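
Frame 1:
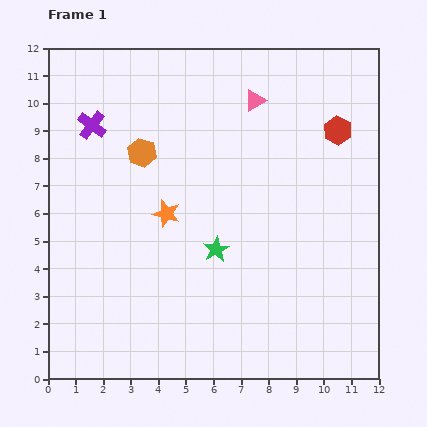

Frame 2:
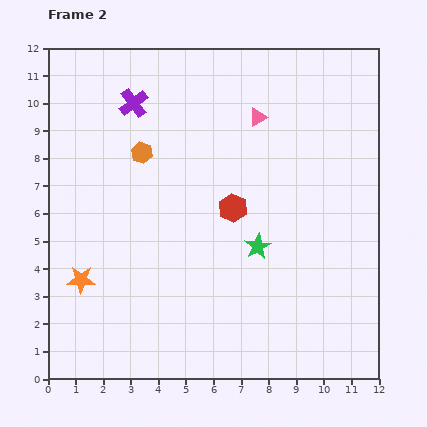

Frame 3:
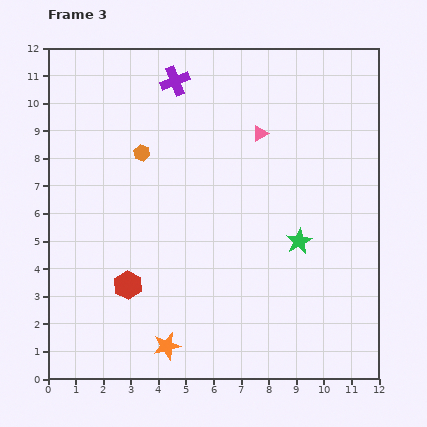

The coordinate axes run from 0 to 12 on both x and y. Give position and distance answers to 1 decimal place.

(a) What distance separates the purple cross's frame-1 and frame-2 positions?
1.7

The purple cross moved from (1.6, 9.2) to (3.1, 10.0), a distance of √(1.5² + 0.8²) ≈ 1.7.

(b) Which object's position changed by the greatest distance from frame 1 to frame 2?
the red hexagon

(moved 4.7; next 3.9)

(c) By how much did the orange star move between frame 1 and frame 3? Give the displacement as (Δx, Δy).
(0.0, -4.8)

The orange star was at (4.3, 6.0) in frame 1 and (4.3, 1.2) in frame 3.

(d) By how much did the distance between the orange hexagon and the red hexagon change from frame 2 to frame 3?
+0.9

Distance in frame 2: 3.9. Distance in frame 3: 4.8.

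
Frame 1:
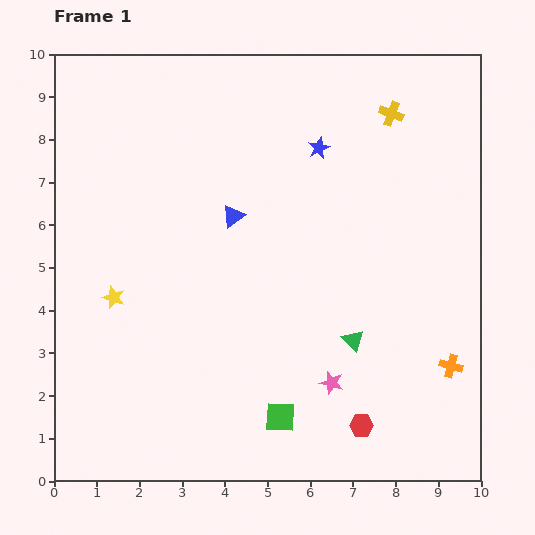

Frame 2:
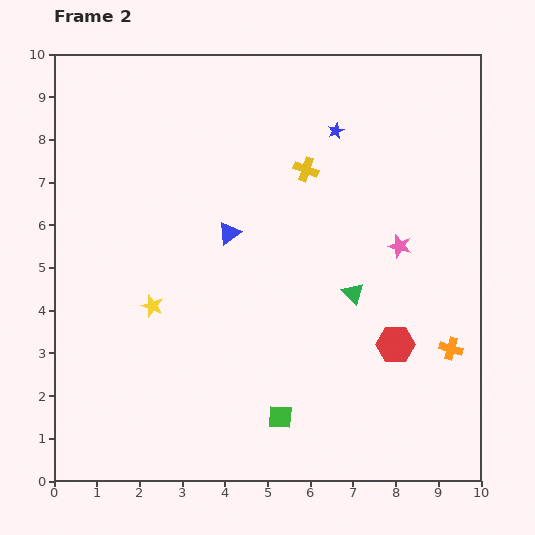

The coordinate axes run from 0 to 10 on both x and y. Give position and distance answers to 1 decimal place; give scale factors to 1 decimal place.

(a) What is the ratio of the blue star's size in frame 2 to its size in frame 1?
0.7×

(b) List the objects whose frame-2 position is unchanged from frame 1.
the green square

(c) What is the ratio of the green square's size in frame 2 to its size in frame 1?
0.8×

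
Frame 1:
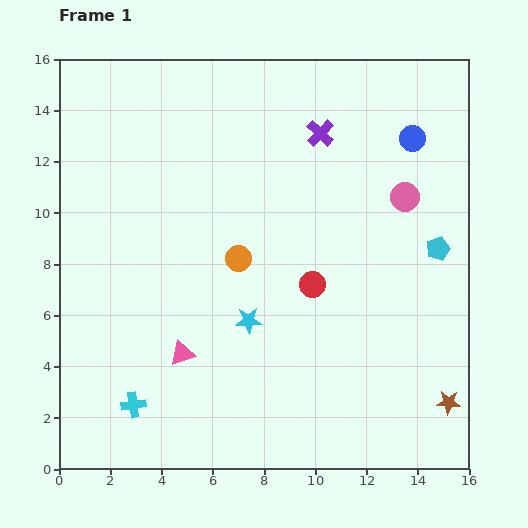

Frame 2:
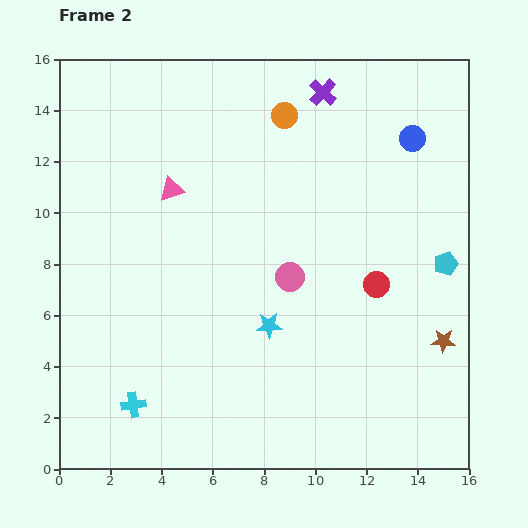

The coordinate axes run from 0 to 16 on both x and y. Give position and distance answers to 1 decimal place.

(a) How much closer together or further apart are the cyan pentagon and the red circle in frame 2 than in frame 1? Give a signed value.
-2.3

Distance in frame 1: 5.1. Distance in frame 2: 2.8.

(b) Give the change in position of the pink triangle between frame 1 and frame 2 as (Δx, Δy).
(-0.4, 6.4)

The pink triangle was at (4.8, 4.5) in frame 1 and (4.4, 10.9) in frame 2.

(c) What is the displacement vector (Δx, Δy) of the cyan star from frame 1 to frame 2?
(0.8, -0.2)

The cyan star was at (7.4, 5.8) in frame 1 and (8.2, 5.6) in frame 2.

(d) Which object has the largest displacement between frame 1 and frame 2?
the pink triangle

(moved 6.4; next 5.9)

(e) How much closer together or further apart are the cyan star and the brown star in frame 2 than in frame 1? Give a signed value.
-1.6

Distance in frame 1: 8.4. Distance in frame 2: 6.8.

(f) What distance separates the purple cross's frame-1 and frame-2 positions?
1.6

The purple cross moved from (10.2, 13.1) to (10.3, 14.7), a distance of √(0.1² + 1.6²) ≈ 1.6.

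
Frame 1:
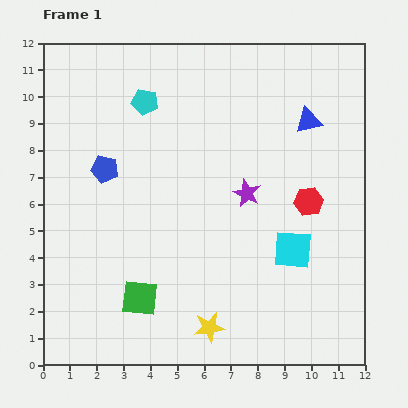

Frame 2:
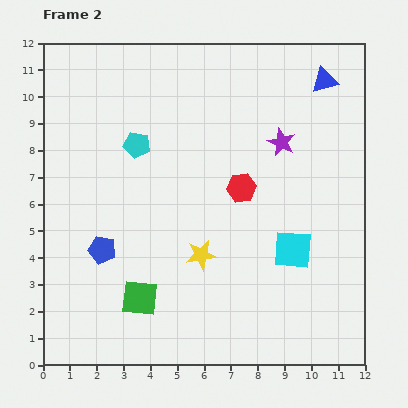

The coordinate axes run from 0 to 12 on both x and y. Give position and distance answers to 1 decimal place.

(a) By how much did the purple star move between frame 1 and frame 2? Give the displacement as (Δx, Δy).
(1.3, 1.9)

The purple star was at (7.6, 6.4) in frame 1 and (8.9, 8.3) in frame 2.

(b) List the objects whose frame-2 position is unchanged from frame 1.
the cyan square, the green square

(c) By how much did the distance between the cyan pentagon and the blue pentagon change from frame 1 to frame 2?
+1.2

Distance in frame 1: 2.9. Distance in frame 2: 4.1.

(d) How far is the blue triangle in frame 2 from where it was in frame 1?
1.6

The blue triangle moved from (9.9, 9.1) to (10.5, 10.6), a distance of √(0.6² + 1.5²) ≈ 1.6.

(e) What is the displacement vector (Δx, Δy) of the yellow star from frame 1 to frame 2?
(-0.3, 2.7)

The yellow star was at (6.2, 1.4) in frame 1 and (5.9, 4.1) in frame 2.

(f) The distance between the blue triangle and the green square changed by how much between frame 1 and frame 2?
+1.5

Distance in frame 1: 9.1. Distance in frame 2: 10.6.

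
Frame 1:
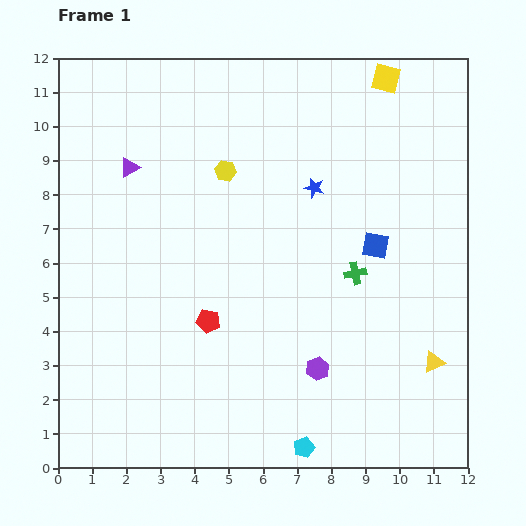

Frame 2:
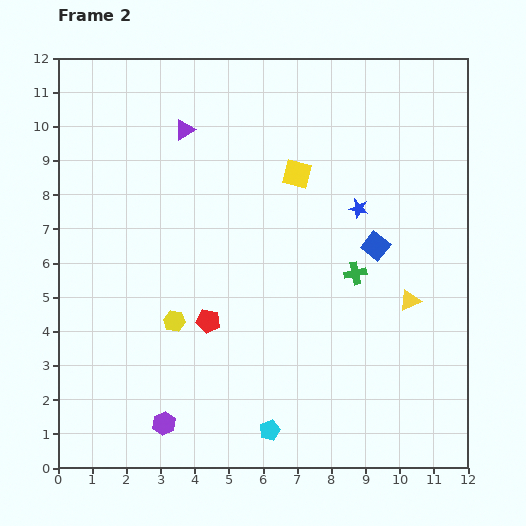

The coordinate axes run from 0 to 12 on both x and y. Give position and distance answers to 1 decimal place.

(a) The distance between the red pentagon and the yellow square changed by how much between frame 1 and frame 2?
-3.8

Distance in frame 1: 8.8. Distance in frame 2: 5.0.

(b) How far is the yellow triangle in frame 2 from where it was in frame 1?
1.9

The yellow triangle moved from (11.0, 3.1) to (10.3, 4.9), a distance of √(0.7² + 1.8²) ≈ 1.9.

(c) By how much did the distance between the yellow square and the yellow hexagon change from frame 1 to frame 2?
+0.2

Distance in frame 1: 5.4. Distance in frame 2: 5.6.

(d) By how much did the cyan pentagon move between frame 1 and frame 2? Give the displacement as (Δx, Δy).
(-1.0, 0.5)

The cyan pentagon was at (7.2, 0.6) in frame 1 and (6.2, 1.1) in frame 2.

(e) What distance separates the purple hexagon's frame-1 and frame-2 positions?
4.8

The purple hexagon moved from (7.6, 2.9) to (3.1, 1.3), a distance of √(4.5² + 1.6²) ≈ 4.8.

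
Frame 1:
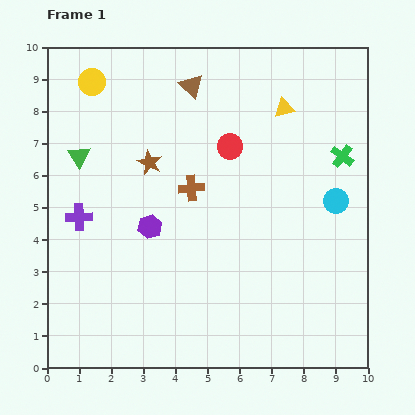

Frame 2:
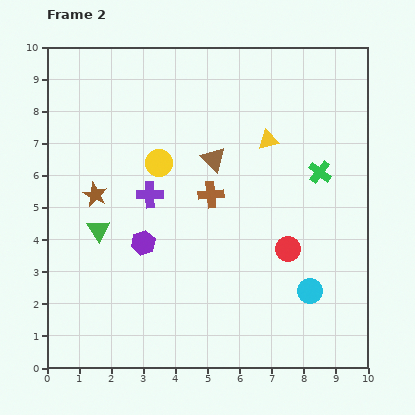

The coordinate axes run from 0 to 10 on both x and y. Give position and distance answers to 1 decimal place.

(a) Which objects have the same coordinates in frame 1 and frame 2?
none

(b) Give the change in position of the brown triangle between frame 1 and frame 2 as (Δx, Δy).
(0.7, -2.3)

The brown triangle was at (4.5, 8.8) in frame 1 and (5.2, 6.5) in frame 2.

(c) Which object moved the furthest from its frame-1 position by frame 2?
the red circle

(moved 3.7; next 3.3)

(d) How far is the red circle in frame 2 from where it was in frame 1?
3.7

The red circle moved from (5.7, 6.9) to (7.5, 3.7), a distance of √(1.8² + 3.2²) ≈ 3.7.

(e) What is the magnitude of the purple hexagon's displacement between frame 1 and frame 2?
0.5

The purple hexagon moved from (3.2, 4.4) to (3.0, 3.9), a distance of √(0.2² + 0.5²) ≈ 0.5.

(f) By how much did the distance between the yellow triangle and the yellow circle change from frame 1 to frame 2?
-2.6

Distance in frame 1: 6.1. Distance in frame 2: 3.5.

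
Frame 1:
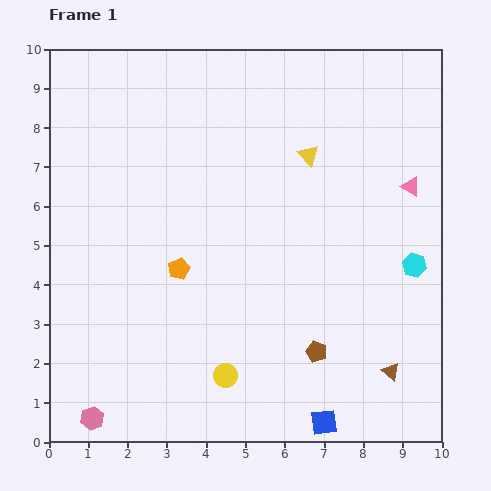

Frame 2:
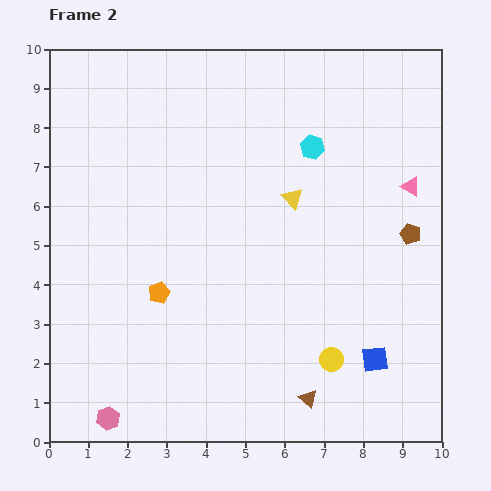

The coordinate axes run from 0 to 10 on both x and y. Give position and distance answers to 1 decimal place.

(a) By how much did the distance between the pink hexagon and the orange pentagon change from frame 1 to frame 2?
-0.9

Distance in frame 1: 4.4. Distance in frame 2: 3.5.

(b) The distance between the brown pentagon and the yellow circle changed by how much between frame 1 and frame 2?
+1.4

Distance in frame 1: 2.4. Distance in frame 2: 3.8.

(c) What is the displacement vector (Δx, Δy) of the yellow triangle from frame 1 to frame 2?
(-0.4, -1.1)

The yellow triangle was at (6.6, 7.3) in frame 1 and (6.2, 6.2) in frame 2.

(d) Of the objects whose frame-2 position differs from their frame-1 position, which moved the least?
the pink hexagon

(moved 0.4)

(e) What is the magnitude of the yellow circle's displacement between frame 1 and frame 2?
2.7

The yellow circle moved from (4.5, 1.7) to (7.2, 2.1), a distance of √(2.7² + 0.4²) ≈ 2.7.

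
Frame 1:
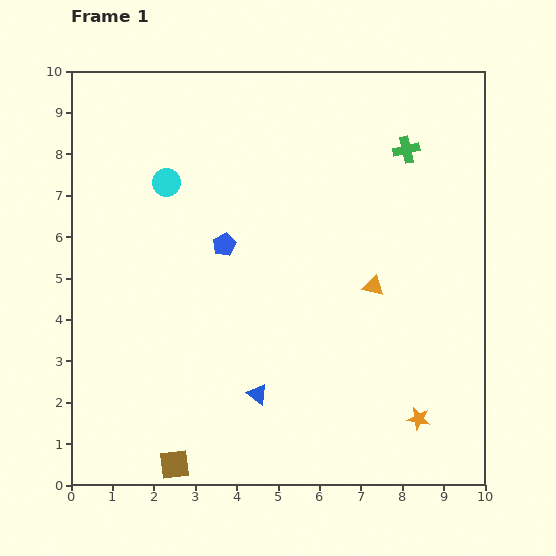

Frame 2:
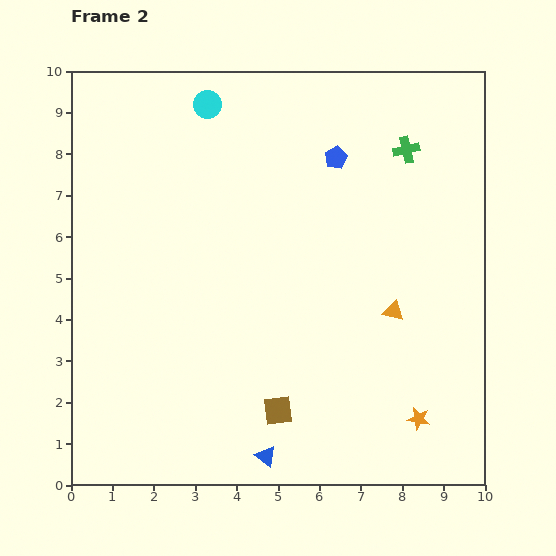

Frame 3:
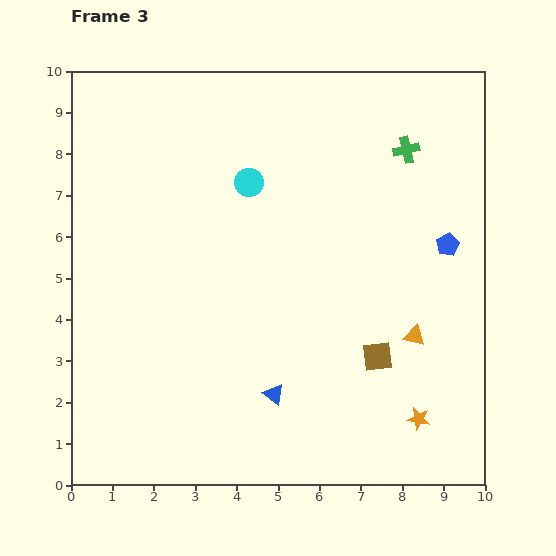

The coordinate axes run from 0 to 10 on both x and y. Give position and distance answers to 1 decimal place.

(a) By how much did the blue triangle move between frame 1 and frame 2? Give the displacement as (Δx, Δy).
(0.2, -1.5)

The blue triangle was at (4.5, 2.2) in frame 1 and (4.7, 0.7) in frame 2.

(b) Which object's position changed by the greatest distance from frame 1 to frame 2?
the blue pentagon

(moved 3.4; next 2.8)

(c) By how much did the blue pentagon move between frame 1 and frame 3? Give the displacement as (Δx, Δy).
(5.4, 0.0)

The blue pentagon was at (3.7, 5.8) in frame 1 and (9.1, 5.8) in frame 3.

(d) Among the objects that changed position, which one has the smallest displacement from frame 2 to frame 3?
the orange triangle

(moved 0.8)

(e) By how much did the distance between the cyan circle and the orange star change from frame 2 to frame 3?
-2.2

Distance in frame 2: 9.2. Distance in frame 3: 7.0.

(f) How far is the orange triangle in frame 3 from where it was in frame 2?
0.8

The orange triangle moved from (7.8, 4.2) to (8.3, 3.6), a distance of √(0.5² + 0.6²) ≈ 0.8.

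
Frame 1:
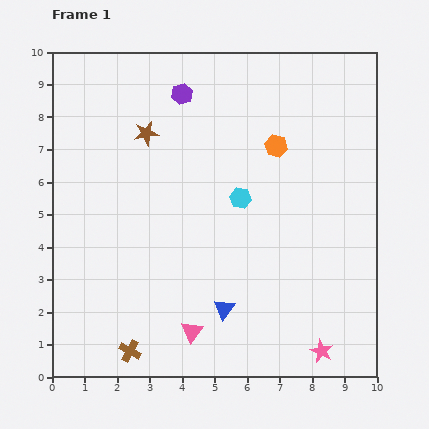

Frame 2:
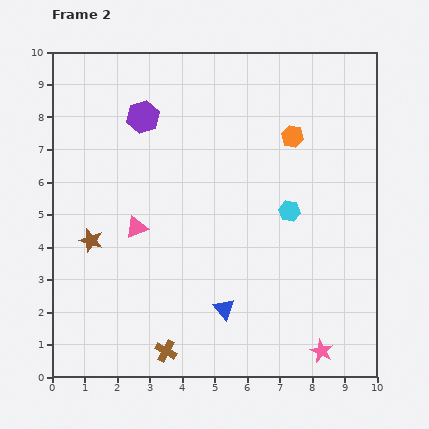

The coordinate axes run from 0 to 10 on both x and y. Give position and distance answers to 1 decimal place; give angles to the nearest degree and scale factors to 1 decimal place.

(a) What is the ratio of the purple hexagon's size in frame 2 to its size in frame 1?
1.6×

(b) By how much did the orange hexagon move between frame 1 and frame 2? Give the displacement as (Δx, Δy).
(0.5, 0.3)

The orange hexagon was at (6.9, 7.1) in frame 1 and (7.4, 7.4) in frame 2.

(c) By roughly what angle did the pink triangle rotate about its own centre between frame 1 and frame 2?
30° clockwise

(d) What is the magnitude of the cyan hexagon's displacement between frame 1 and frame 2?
1.6

The cyan hexagon moved from (5.8, 5.5) to (7.3, 5.1), a distance of √(1.5² + 0.4²) ≈ 1.6.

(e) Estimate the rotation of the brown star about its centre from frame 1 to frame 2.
26° clockwise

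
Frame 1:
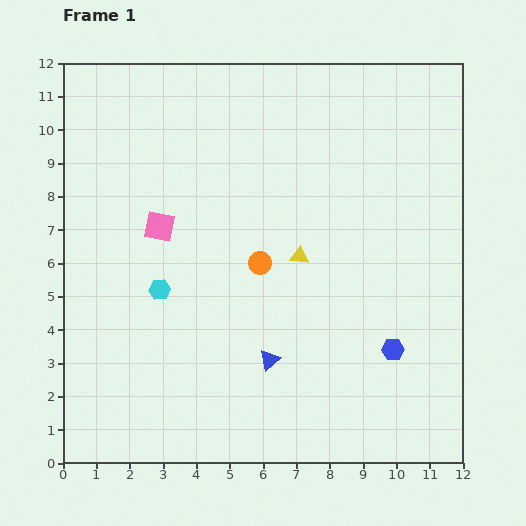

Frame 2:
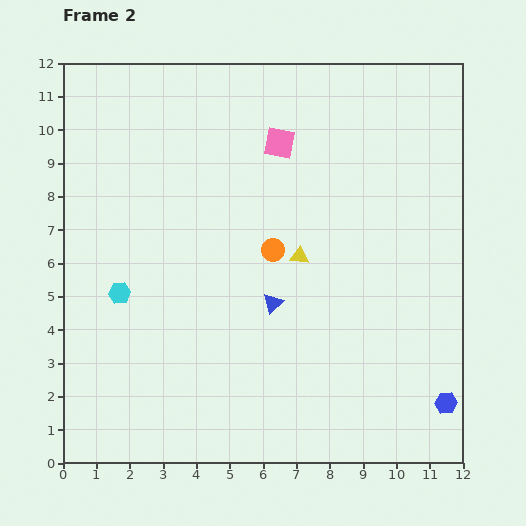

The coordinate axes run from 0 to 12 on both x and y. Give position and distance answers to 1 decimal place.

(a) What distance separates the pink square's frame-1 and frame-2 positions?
4.4

The pink square moved from (2.9, 7.1) to (6.5, 9.6), a distance of √(3.6² + 2.5²) ≈ 4.4.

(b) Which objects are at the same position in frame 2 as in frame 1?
the yellow triangle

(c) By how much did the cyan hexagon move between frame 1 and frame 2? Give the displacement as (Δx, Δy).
(-1.2, -0.1)

The cyan hexagon was at (2.9, 5.2) in frame 1 and (1.7, 5.1) in frame 2.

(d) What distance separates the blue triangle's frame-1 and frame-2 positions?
1.7

The blue triangle moved from (6.2, 3.1) to (6.3, 4.8), a distance of √(0.1² + 1.7²) ≈ 1.7.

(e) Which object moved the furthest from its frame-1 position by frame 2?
the pink square

(moved 4.4; next 2.3)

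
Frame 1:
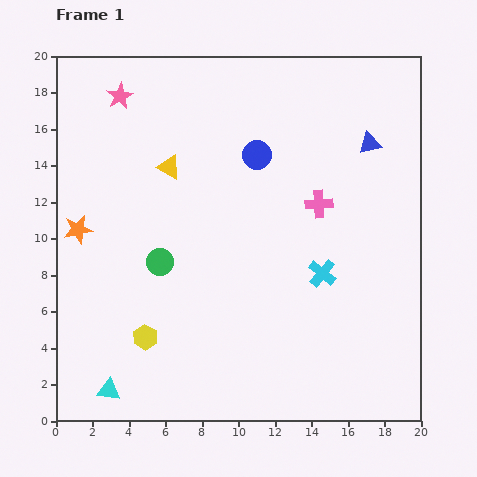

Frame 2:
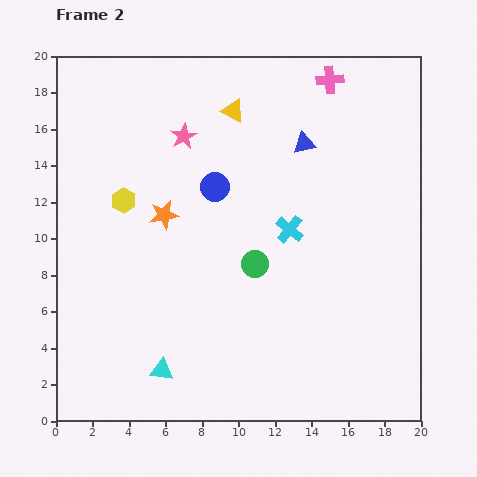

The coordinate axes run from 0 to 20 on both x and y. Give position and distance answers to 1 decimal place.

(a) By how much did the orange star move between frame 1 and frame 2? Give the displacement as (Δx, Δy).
(4.7, 0.8)

The orange star was at (1.2, 10.5) in frame 1 and (5.9, 11.3) in frame 2.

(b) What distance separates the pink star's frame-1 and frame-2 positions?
4.1

The pink star moved from (3.5, 17.8) to (7.0, 15.6), a distance of √(3.5² + 2.2²) ≈ 4.1.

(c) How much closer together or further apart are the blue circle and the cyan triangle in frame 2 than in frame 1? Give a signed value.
-4.8

Distance in frame 1: 15.2. Distance in frame 2: 10.4.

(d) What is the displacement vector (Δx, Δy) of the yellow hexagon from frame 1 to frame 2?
(-1.2, 7.5)

The yellow hexagon was at (4.9, 4.6) in frame 1 and (3.7, 12.1) in frame 2.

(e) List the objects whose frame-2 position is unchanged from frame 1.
none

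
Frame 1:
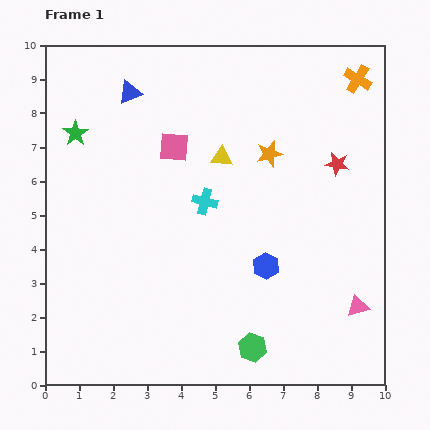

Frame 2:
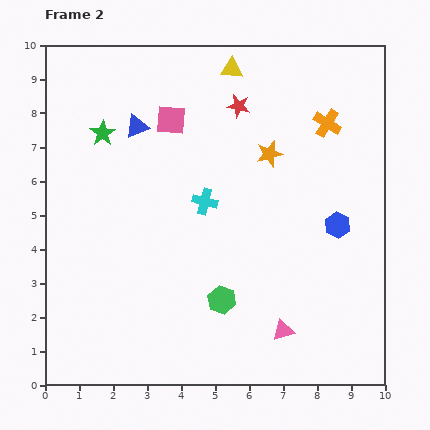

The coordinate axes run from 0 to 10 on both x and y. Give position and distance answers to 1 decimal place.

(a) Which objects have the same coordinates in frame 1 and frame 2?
the cyan cross, the orange star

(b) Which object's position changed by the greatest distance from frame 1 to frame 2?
the red star

(moved 3.4; next 2.6)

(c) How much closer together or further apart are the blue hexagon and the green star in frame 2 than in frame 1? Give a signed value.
+0.6

Distance in frame 1: 6.8. Distance in frame 2: 7.4.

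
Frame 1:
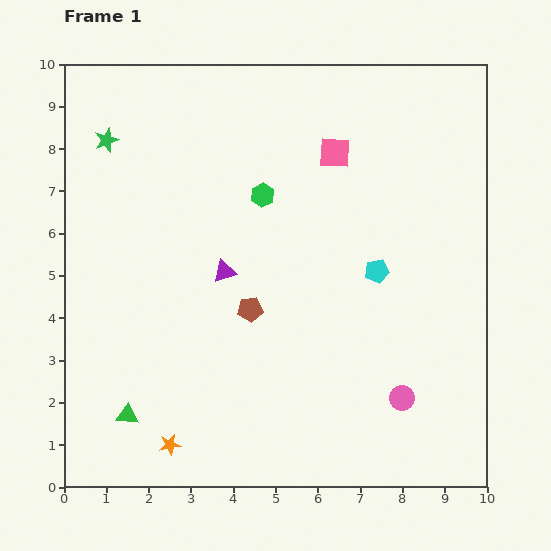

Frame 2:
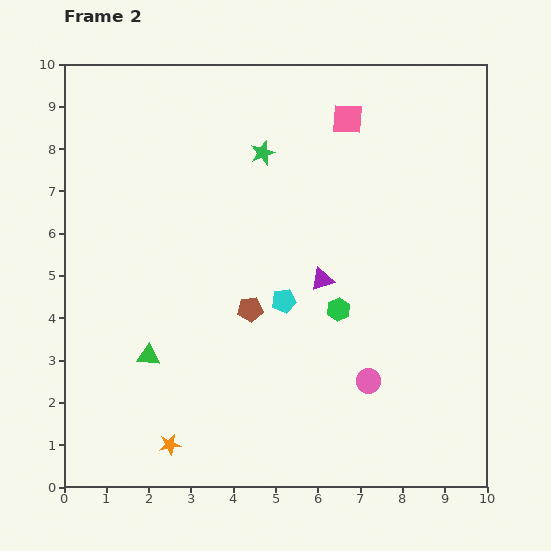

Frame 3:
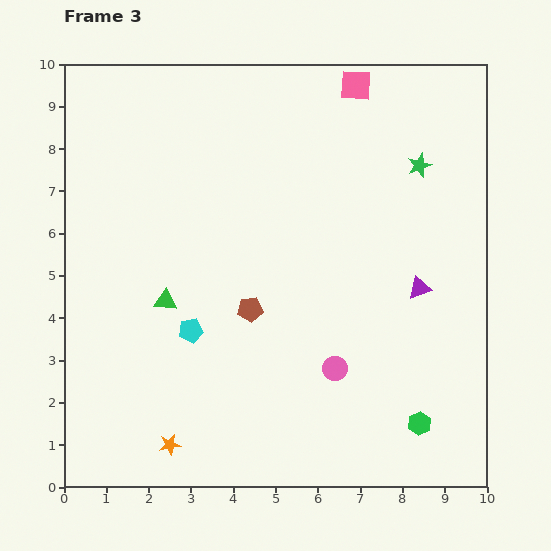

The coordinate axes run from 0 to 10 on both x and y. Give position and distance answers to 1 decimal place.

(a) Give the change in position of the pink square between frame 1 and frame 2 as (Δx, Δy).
(0.3, 0.8)

The pink square was at (6.4, 7.9) in frame 1 and (6.7, 8.7) in frame 2.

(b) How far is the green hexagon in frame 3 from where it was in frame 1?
6.5

The green hexagon moved from (4.7, 6.9) to (8.4, 1.5), a distance of √(3.7² + 5.4²) ≈ 6.5.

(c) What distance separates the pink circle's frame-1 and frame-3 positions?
1.7

The pink circle moved from (8.0, 2.1) to (6.4, 2.8), a distance of √(1.6² + 0.7²) ≈ 1.7.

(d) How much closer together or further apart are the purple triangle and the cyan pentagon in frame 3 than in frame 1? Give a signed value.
+1.9

Distance in frame 1: 3.6. Distance in frame 3: 5.5.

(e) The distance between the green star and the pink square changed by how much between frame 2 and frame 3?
+0.2

Distance in frame 2: 2.2. Distance in frame 3: 2.4.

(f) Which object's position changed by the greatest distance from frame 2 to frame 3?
the green star

(moved 3.7; next 3.3)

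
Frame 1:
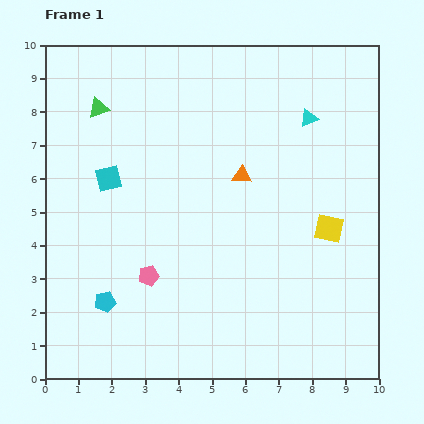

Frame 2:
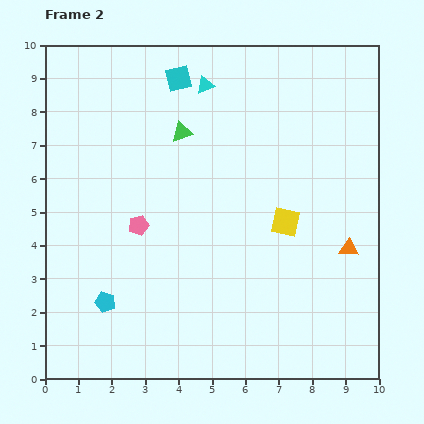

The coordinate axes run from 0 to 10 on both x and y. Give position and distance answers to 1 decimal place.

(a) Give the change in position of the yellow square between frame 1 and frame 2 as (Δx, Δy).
(-1.3, 0.2)

The yellow square was at (8.5, 4.5) in frame 1 and (7.2, 4.7) in frame 2.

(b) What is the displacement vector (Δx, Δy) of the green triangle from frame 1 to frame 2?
(2.5, -0.7)

The green triangle was at (1.6, 8.1) in frame 1 and (4.1, 7.4) in frame 2.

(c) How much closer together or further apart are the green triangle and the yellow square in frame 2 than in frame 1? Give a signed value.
-3.7

Distance in frame 1: 7.8. Distance in frame 2: 4.1.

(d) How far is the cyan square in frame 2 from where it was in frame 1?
3.7

The cyan square moved from (1.9, 6.0) to (4.0, 9.0), a distance of √(2.1² + 3.0²) ≈ 3.7.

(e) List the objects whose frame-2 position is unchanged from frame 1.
the cyan pentagon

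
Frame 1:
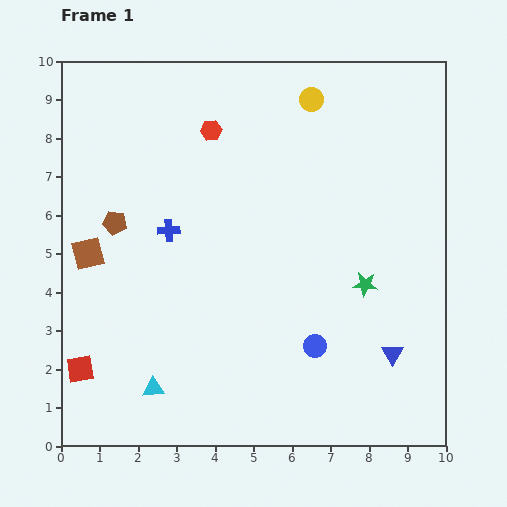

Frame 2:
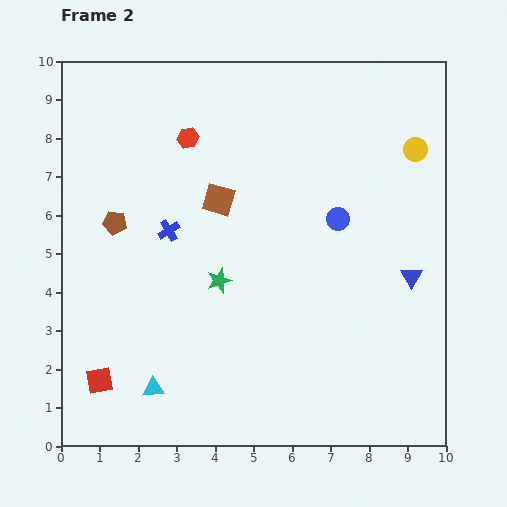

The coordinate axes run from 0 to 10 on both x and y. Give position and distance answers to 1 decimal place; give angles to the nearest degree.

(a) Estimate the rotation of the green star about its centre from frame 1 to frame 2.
23° counter-clockwise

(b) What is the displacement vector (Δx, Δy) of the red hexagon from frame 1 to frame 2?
(-0.6, -0.2)

The red hexagon was at (3.9, 8.2) in frame 1 and (3.3, 8.0) in frame 2.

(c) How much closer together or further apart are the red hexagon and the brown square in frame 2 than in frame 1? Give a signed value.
-2.7

Distance in frame 1: 4.5. Distance in frame 2: 1.8.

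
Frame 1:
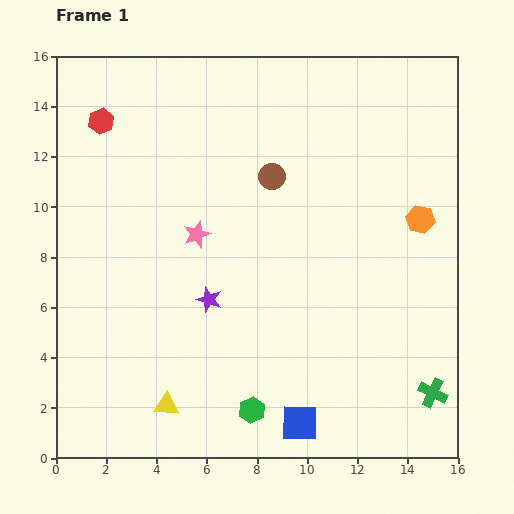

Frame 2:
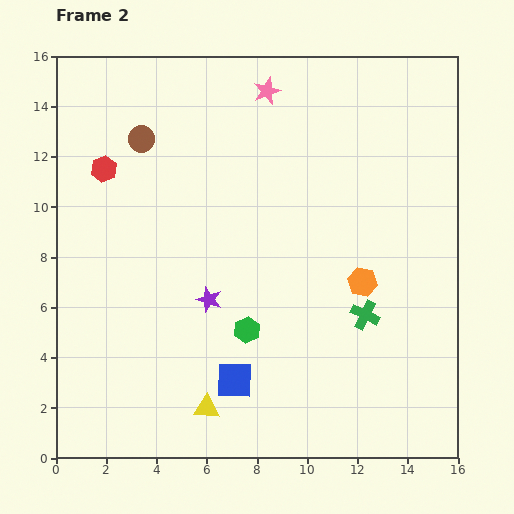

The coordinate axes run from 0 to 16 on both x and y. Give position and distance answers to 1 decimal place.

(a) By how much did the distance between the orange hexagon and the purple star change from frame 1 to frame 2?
-2.9

Distance in frame 1: 9.0. Distance in frame 2: 6.1.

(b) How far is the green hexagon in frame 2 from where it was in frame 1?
3.2

The green hexagon moved from (7.8, 1.9) to (7.6, 5.1), a distance of √(0.2² + 3.2²) ≈ 3.2.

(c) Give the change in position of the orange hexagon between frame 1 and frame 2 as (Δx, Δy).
(-2.3, -2.5)

The orange hexagon was at (14.5, 9.5) in frame 1 and (12.2, 7.0) in frame 2.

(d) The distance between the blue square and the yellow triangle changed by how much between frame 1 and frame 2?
-3.7

Distance in frame 1: 5.3. Distance in frame 2: 1.6.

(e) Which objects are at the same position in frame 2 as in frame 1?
the purple star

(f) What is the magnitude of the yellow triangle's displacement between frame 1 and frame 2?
1.6

The yellow triangle moved from (4.4, 2.1) to (6.0, 2.0), a distance of √(1.6² + 0.1²) ≈ 1.6.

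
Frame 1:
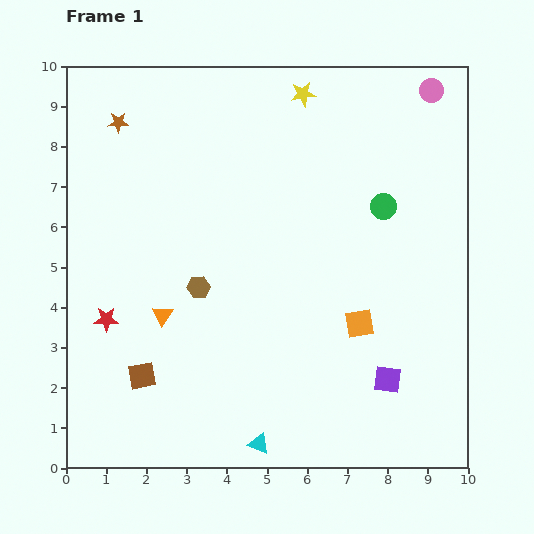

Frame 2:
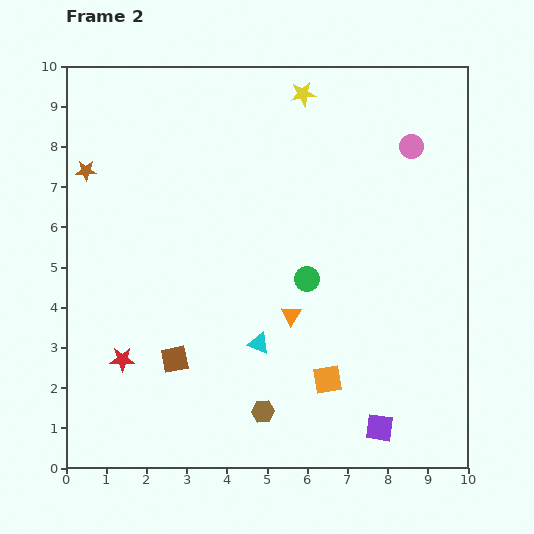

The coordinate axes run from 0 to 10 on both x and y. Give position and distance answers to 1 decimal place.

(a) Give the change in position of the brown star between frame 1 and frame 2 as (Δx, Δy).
(-0.8, -1.2)

The brown star was at (1.3, 8.6) in frame 1 and (0.5, 7.4) in frame 2.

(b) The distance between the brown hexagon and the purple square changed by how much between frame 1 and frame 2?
-2.3

Distance in frame 1: 5.2. Distance in frame 2: 2.9.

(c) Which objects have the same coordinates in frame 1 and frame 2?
the yellow star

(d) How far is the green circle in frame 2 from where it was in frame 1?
2.6

The green circle moved from (7.9, 6.5) to (6.0, 4.7), a distance of √(1.9² + 1.8²) ≈ 2.6.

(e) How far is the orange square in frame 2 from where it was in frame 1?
1.6

The orange square moved from (7.3, 3.6) to (6.5, 2.2), a distance of √(0.8² + 1.4²) ≈ 1.6.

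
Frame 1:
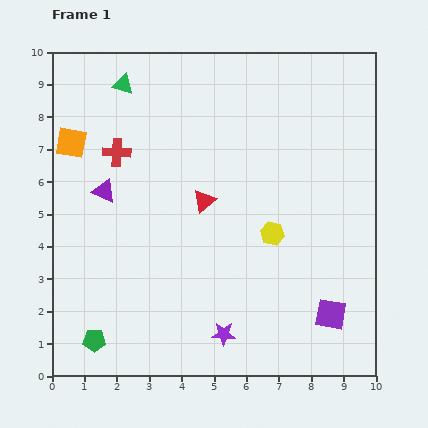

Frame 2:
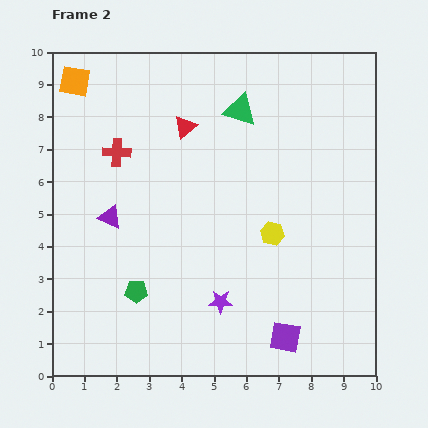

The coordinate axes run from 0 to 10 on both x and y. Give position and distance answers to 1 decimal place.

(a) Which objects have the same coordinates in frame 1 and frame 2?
the red cross, the yellow hexagon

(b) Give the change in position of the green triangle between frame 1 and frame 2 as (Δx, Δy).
(3.6, -0.8)

The green triangle was at (2.2, 9.0) in frame 1 and (5.8, 8.2) in frame 2.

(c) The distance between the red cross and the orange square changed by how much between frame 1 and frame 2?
+1.2

Distance in frame 1: 1.4. Distance in frame 2: 2.6.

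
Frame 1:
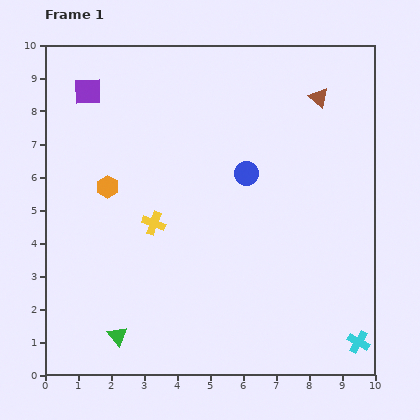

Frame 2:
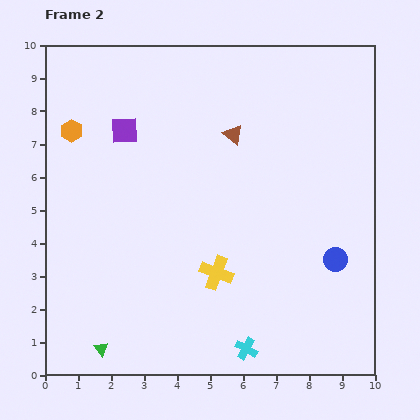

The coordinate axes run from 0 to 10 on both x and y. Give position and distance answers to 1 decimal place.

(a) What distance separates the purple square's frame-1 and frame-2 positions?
1.6

The purple square moved from (1.3, 8.6) to (2.4, 7.4), a distance of √(1.1² + 1.2²) ≈ 1.6.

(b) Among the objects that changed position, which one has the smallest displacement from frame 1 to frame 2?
the green triangle

(moved 0.6)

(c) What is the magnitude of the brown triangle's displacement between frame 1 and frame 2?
2.8

The brown triangle moved from (8.3, 8.4) to (5.7, 7.3), a distance of √(2.6² + 1.1²) ≈ 2.8.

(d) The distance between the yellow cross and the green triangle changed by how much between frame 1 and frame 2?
+0.6

Distance in frame 1: 3.6. Distance in frame 2: 4.2.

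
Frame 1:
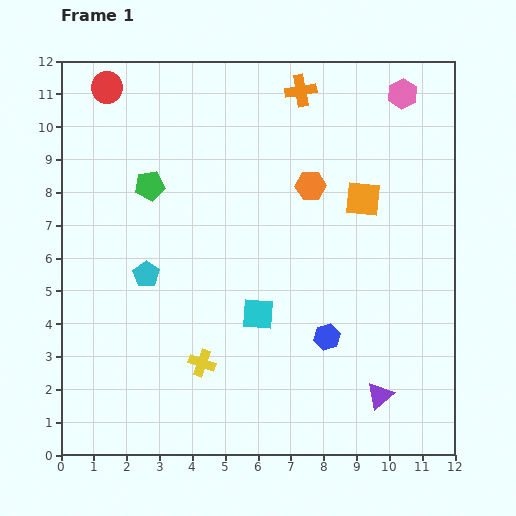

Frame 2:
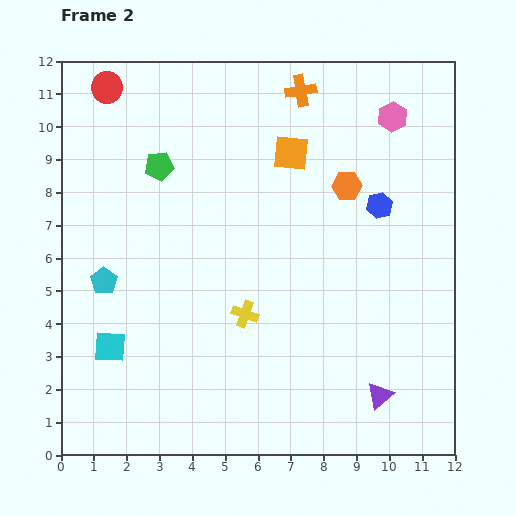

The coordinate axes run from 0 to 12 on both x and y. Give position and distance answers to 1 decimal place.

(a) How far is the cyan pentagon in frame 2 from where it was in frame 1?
1.3

The cyan pentagon moved from (2.6, 5.5) to (1.3, 5.3), a distance of √(1.3² + 0.2²) ≈ 1.3.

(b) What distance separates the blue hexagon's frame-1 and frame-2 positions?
4.3

The blue hexagon moved from (8.1, 3.6) to (9.7, 7.6), a distance of √(1.6² + 4.0²) ≈ 4.3.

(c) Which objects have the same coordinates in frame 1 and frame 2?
the red circle, the purple triangle, the orange cross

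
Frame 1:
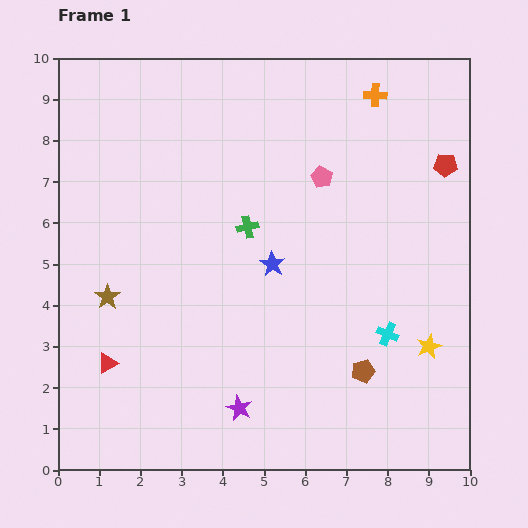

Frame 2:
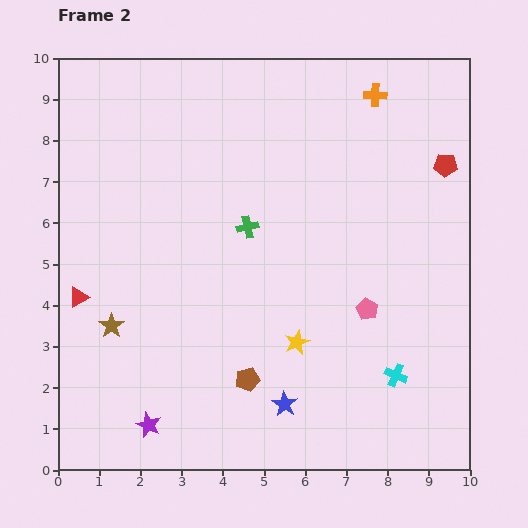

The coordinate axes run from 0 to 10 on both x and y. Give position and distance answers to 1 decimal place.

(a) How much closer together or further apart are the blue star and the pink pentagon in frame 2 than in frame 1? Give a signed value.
+0.6

Distance in frame 1: 2.4. Distance in frame 2: 3.0.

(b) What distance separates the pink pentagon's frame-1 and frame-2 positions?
3.4

The pink pentagon moved from (6.4, 7.1) to (7.5, 3.9), a distance of √(1.1² + 3.2²) ≈ 3.4.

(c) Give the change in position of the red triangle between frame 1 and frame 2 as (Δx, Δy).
(-0.7, 1.6)

The red triangle was at (1.2, 2.6) in frame 1 and (0.5, 4.2) in frame 2.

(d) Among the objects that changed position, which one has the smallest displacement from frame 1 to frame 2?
the brown star

(moved 0.7)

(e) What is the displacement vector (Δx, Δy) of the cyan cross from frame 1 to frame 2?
(0.2, -1.0)

The cyan cross was at (8.0, 3.3) in frame 1 and (8.2, 2.3) in frame 2.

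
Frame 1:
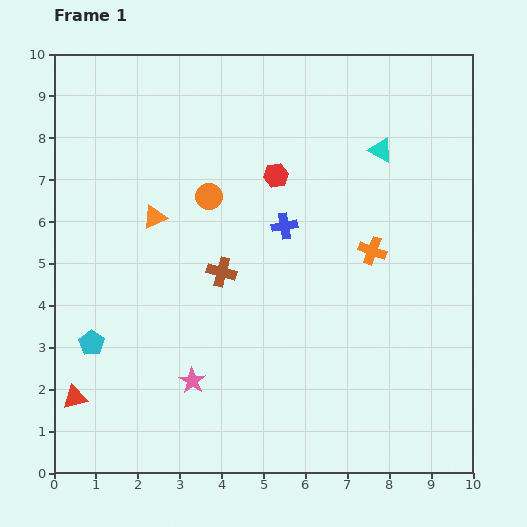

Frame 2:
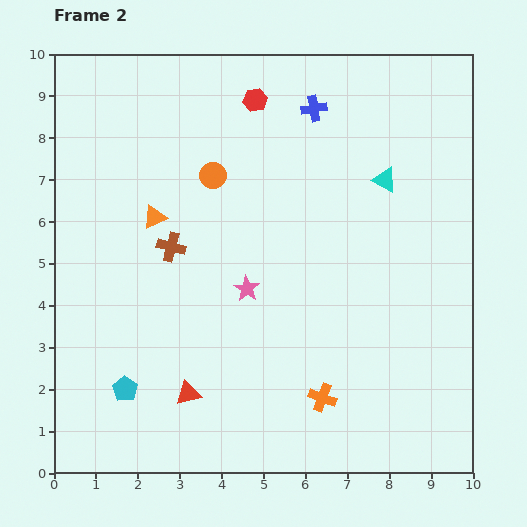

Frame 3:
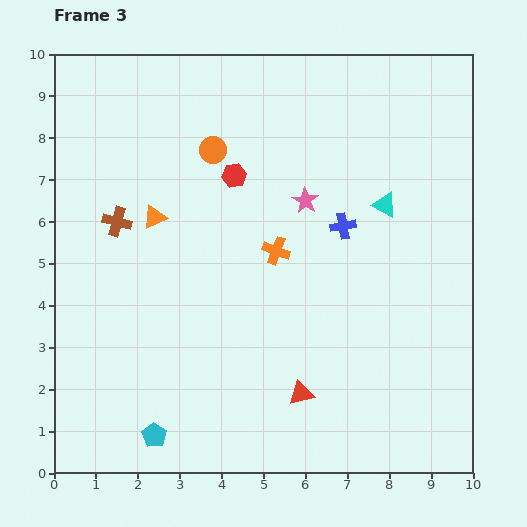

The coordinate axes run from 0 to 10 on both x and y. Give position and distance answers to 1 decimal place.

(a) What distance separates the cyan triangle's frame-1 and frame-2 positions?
0.7

The cyan triangle moved from (7.8, 7.7) to (7.9, 7.0), a distance of √(0.1² + 0.7²) ≈ 0.7.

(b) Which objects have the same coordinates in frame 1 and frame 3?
the orange triangle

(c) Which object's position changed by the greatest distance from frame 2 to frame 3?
the orange cross

(moved 3.7; next 2.9)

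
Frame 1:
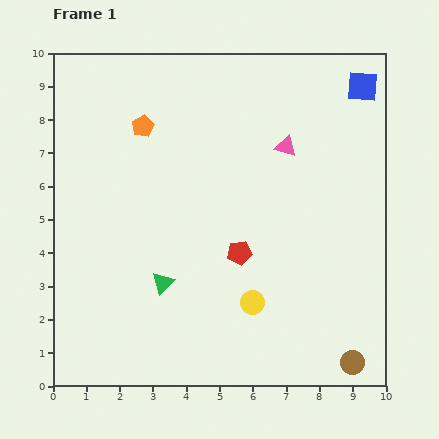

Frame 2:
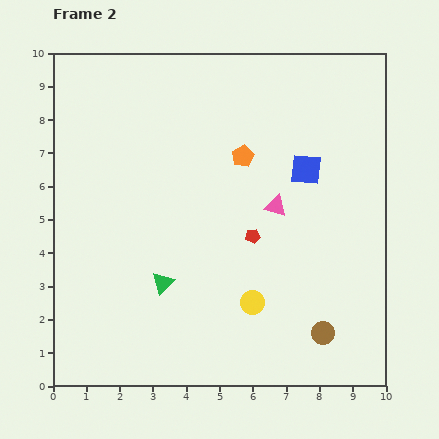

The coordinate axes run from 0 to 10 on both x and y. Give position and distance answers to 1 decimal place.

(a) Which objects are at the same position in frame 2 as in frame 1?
the yellow circle, the green triangle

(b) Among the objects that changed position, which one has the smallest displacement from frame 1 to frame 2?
the red pentagon

(moved 0.6)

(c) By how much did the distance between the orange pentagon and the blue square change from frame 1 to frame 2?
-4.8

Distance in frame 1: 6.7. Distance in frame 2: 1.9.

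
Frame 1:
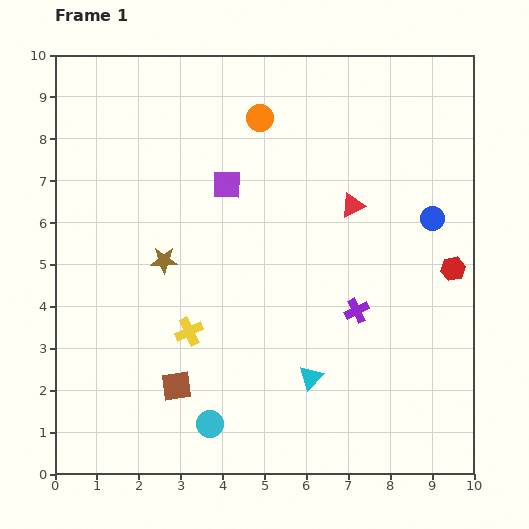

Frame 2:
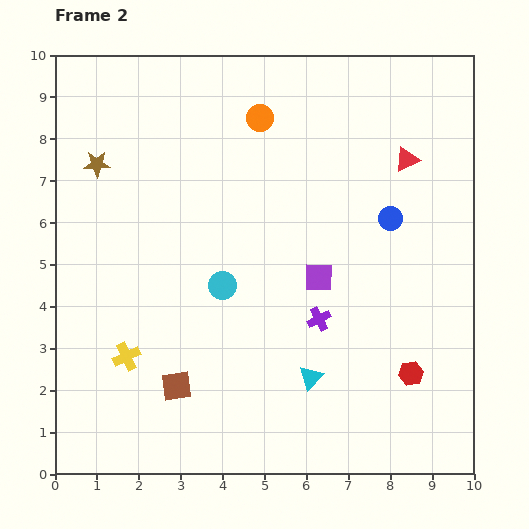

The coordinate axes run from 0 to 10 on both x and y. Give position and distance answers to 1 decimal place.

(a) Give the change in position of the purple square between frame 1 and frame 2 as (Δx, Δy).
(2.2, -2.2)

The purple square was at (4.1, 6.9) in frame 1 and (6.3, 4.7) in frame 2.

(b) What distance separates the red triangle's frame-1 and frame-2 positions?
1.7

The red triangle moved from (7.1, 6.4) to (8.4, 7.5), a distance of √(1.3² + 1.1²) ≈ 1.7.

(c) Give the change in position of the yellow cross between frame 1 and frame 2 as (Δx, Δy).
(-1.5, -0.6)

The yellow cross was at (3.2, 3.4) in frame 1 and (1.7, 2.8) in frame 2.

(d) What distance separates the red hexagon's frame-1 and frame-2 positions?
2.7

The red hexagon moved from (9.5, 4.9) to (8.5, 2.4), a distance of √(1.0² + 2.5²) ≈ 2.7.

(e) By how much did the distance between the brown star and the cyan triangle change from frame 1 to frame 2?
+2.7

Distance in frame 1: 4.5. Distance in frame 2: 7.2.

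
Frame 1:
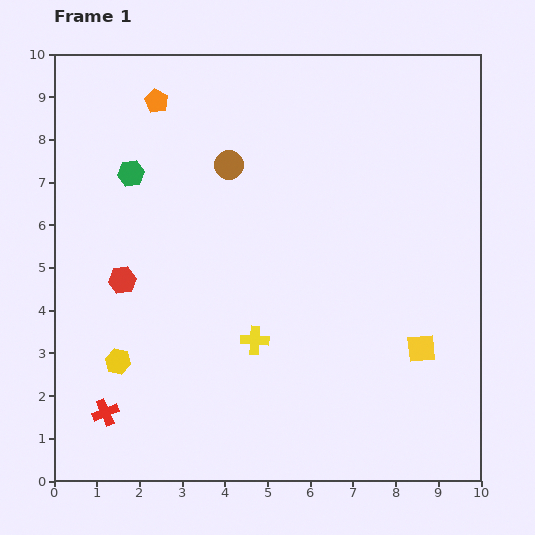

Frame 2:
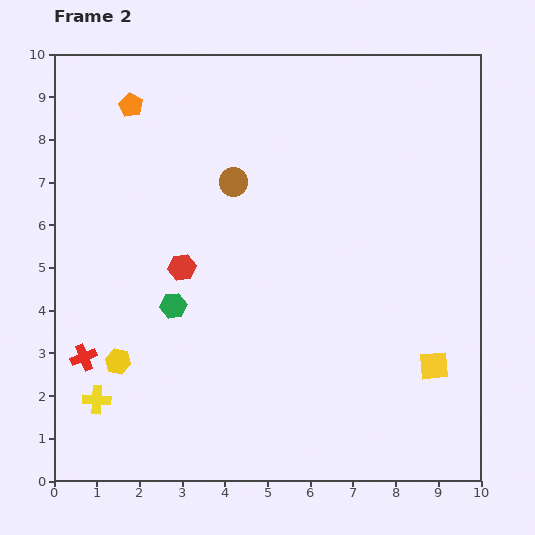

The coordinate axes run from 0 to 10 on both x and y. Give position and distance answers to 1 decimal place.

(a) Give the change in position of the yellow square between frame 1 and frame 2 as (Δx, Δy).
(0.3, -0.4)

The yellow square was at (8.6, 3.1) in frame 1 and (8.9, 2.7) in frame 2.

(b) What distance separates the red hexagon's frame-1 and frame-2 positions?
1.4

The red hexagon moved from (1.6, 4.7) to (3.0, 5.0), a distance of √(1.4² + 0.3²) ≈ 1.4.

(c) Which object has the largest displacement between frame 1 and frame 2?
the yellow cross

(moved 4.0; next 3.3)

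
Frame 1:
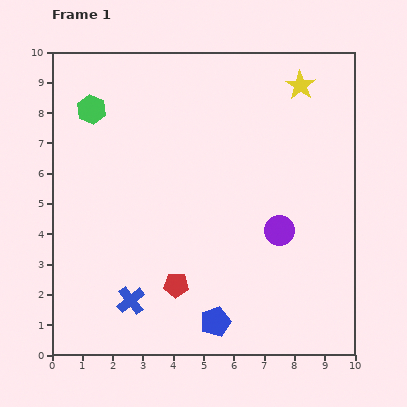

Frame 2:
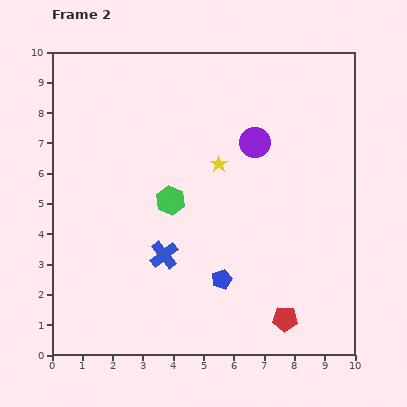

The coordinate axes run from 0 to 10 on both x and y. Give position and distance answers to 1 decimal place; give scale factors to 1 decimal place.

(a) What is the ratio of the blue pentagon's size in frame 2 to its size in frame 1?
0.6×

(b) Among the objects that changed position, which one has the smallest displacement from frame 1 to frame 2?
the blue pentagon

(moved 1.4)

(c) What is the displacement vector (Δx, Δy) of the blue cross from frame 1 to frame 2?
(1.1, 1.5)

The blue cross was at (2.6, 1.8) in frame 1 and (3.7, 3.3) in frame 2.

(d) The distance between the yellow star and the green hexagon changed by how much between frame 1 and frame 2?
-4.9

Distance in frame 1: 6.9. Distance in frame 2: 2.0.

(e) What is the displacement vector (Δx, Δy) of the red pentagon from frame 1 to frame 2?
(3.6, -1.1)

The red pentagon was at (4.1, 2.3) in frame 1 and (7.7, 1.2) in frame 2.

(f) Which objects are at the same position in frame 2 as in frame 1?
none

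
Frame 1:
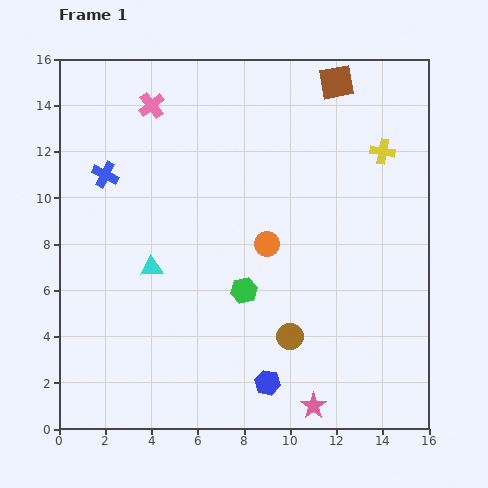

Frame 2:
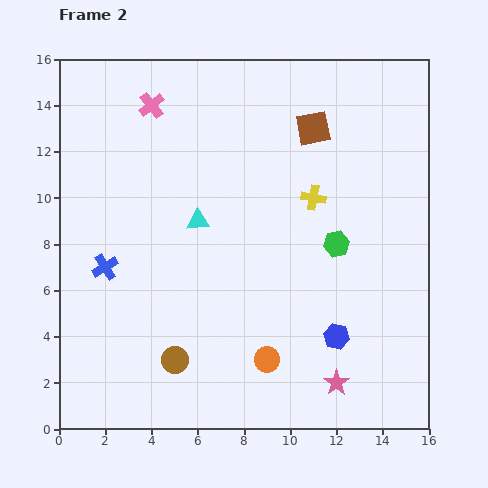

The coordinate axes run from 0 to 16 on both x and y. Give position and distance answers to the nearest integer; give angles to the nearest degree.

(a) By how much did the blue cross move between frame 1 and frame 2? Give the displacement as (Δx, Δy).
(0, -4)

The blue cross was at (2, 11) in frame 1 and (2, 7) in frame 2.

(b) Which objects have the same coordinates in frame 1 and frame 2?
the pink cross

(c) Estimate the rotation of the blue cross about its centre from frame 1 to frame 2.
31° clockwise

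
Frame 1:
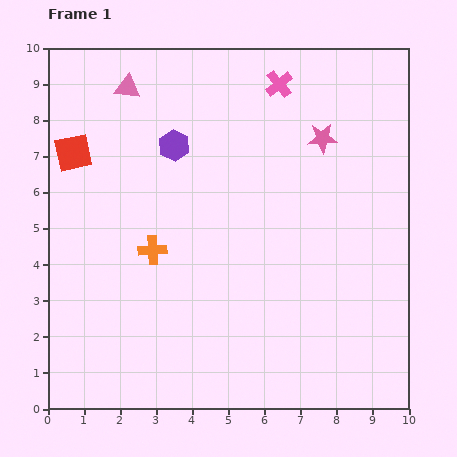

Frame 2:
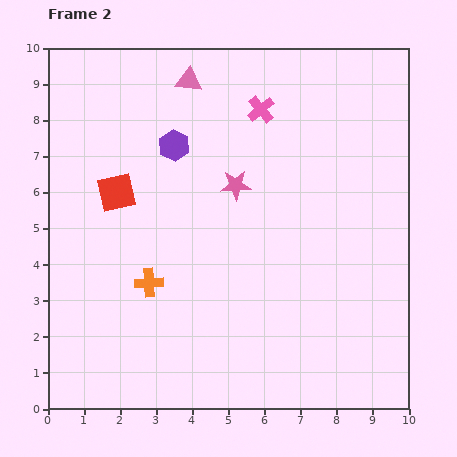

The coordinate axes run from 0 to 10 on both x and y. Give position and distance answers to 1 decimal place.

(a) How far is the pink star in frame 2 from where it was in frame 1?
2.7

The pink star moved from (7.6, 7.5) to (5.2, 6.2), a distance of √(2.4² + 1.3²) ≈ 2.7.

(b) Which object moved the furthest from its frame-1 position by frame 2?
the pink star

(moved 2.7; next 1.7)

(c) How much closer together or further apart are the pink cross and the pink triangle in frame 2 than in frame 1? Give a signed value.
-2.0

Distance in frame 1: 4.2. Distance in frame 2: 2.2.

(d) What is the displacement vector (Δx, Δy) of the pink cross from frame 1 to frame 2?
(-0.5, -0.7)

The pink cross was at (6.4, 9.0) in frame 1 and (5.9, 8.3) in frame 2.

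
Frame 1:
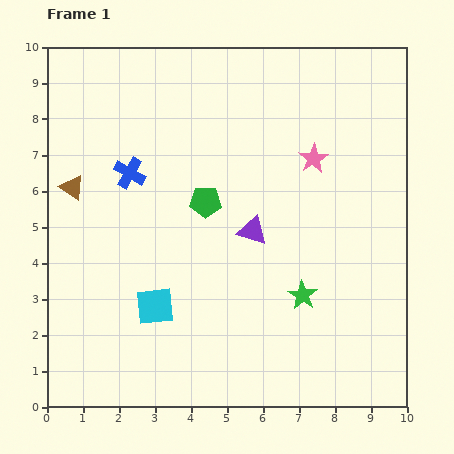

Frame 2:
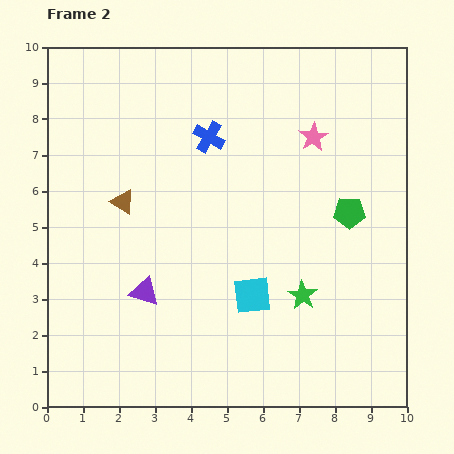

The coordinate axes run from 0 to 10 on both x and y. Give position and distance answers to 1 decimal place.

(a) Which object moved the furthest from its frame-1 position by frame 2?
the green pentagon

(moved 4.0; next 3.4)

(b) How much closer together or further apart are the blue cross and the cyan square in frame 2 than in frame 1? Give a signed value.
+0.8

Distance in frame 1: 3.8. Distance in frame 2: 4.6.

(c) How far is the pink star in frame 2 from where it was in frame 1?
0.6

The pink star moved from (7.4, 6.9) to (7.4, 7.5), a distance of √(0.0² + 0.6²) ≈ 0.6.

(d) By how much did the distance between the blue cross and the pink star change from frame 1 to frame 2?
-2.2

Distance in frame 1: 5.1. Distance in frame 2: 2.9.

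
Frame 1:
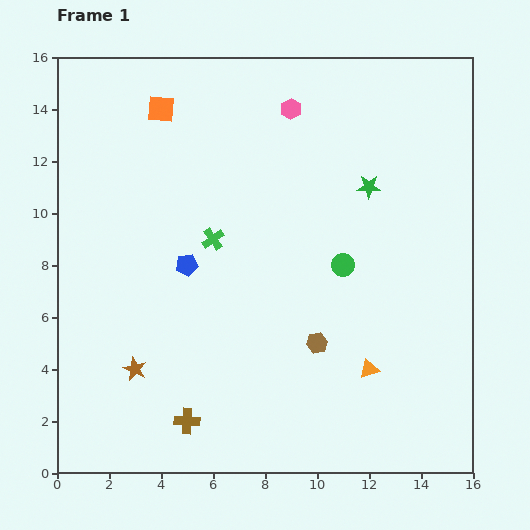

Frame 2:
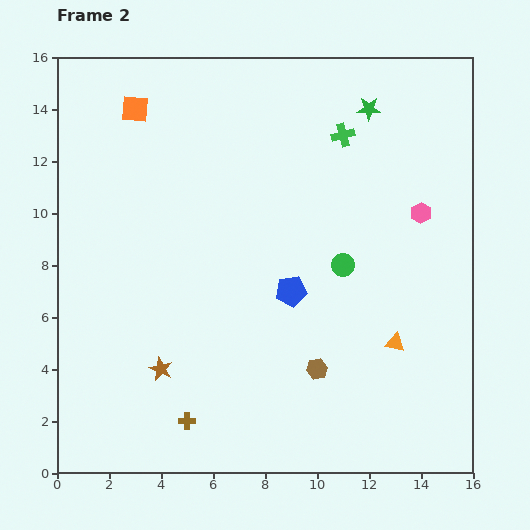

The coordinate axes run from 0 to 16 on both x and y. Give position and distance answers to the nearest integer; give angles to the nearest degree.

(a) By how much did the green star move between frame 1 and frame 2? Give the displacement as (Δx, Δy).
(0, 3)

The green star was at (12, 11) in frame 1 and (12, 14) in frame 2.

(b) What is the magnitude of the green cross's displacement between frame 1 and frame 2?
6

The green cross moved from (6, 9) to (11, 13), a distance of √(5² + 4²) ≈ 6.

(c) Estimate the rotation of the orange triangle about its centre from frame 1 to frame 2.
31° clockwise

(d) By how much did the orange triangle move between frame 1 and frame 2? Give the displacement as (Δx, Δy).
(1, 1)

The orange triangle was at (12, 4) in frame 1 and (13, 5) in frame 2.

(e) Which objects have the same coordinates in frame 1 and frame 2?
the green circle, the brown cross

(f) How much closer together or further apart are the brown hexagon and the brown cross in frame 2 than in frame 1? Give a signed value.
-1

Distance in frame 1: 6. Distance in frame 2: 5.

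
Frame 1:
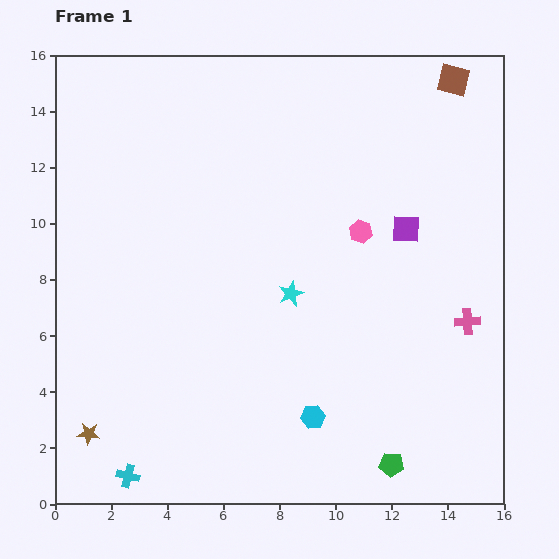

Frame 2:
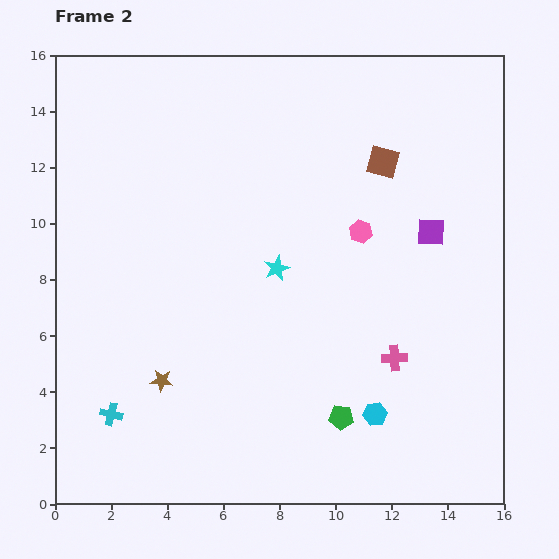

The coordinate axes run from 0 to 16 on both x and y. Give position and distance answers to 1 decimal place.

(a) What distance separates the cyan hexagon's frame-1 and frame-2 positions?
2.2

The cyan hexagon moved from (9.2, 3.1) to (11.4, 3.2), a distance of √(2.2² + 0.1²) ≈ 2.2.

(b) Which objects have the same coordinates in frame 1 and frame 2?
the pink hexagon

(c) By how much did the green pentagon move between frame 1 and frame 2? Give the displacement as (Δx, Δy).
(-1.8, 1.7)

The green pentagon was at (12.0, 1.4) in frame 1 and (10.2, 3.1) in frame 2.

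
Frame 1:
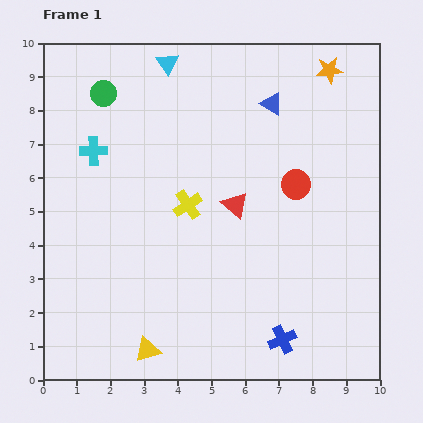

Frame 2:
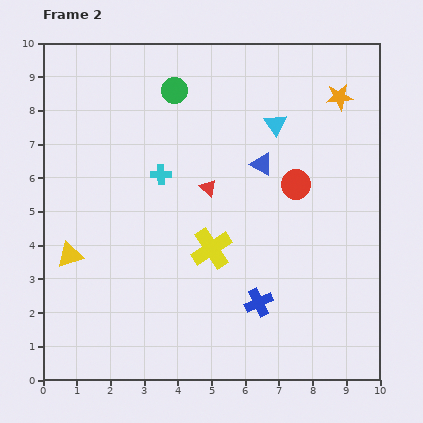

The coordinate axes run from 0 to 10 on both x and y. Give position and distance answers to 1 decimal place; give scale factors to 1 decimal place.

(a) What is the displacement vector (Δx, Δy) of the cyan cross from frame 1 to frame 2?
(2.0, -0.7)

The cyan cross was at (1.5, 6.8) in frame 1 and (3.5, 6.1) in frame 2.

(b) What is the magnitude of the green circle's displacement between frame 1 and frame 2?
2.1

The green circle moved from (1.8, 8.5) to (3.9, 8.6), a distance of √(2.1² + 0.1²) ≈ 2.1.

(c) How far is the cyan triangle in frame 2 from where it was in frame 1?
3.7

The cyan triangle moved from (3.7, 9.4) to (6.9, 7.6), a distance of √(3.2² + 1.8²) ≈ 3.7.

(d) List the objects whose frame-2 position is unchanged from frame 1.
the red circle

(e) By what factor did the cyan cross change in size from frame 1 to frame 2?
0.7×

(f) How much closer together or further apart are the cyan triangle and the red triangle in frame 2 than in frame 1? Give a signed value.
-1.9

Distance in frame 1: 4.7. Distance in frame 2: 2.8.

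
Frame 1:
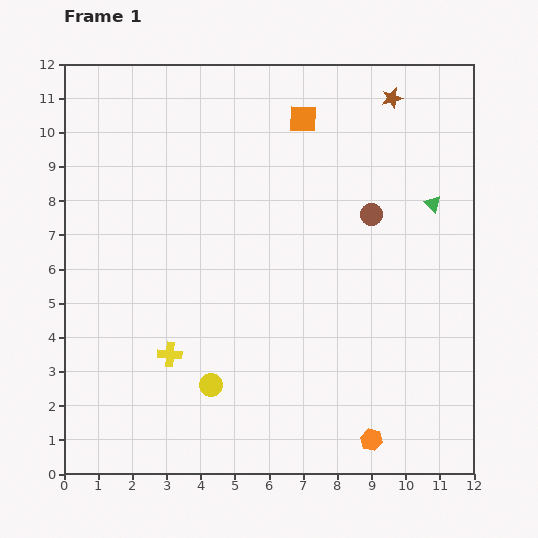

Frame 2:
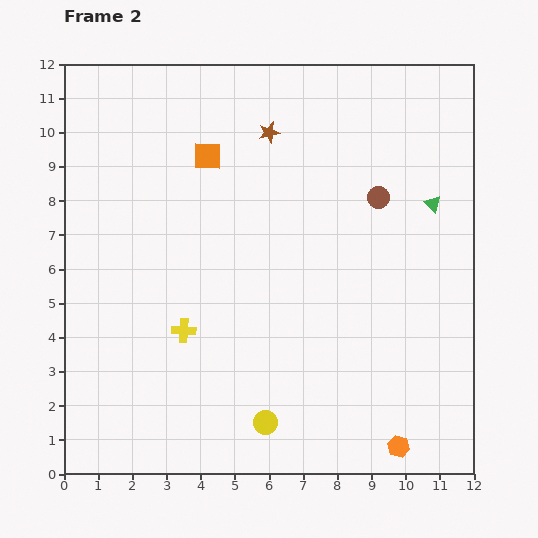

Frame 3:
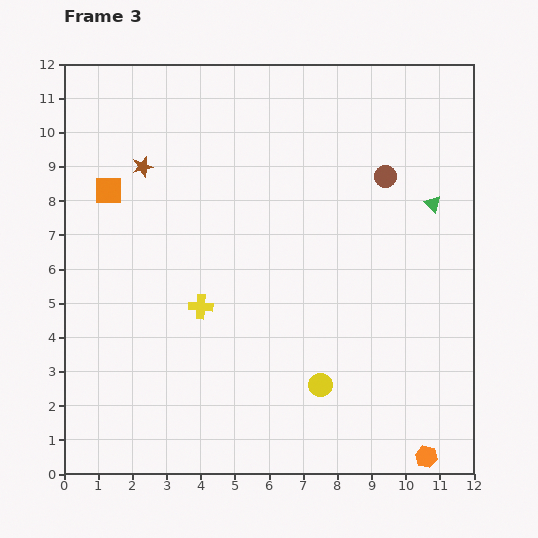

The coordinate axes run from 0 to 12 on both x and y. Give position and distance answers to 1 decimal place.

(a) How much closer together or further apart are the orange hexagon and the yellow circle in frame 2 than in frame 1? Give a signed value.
-1.0

Distance in frame 1: 5.0. Distance in frame 2: 4.0.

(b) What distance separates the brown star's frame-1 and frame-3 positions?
7.6

The brown star moved from (9.6, 11.0) to (2.3, 9.0), a distance of √(7.3² + 2.0²) ≈ 7.6.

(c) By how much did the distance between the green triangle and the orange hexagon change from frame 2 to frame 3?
+0.2

Distance in frame 2: 7.2. Distance in frame 3: 7.4.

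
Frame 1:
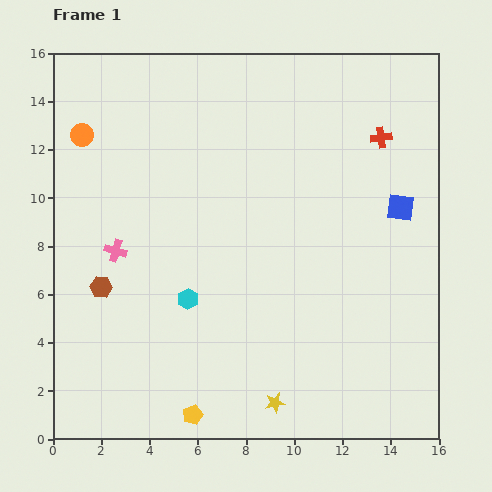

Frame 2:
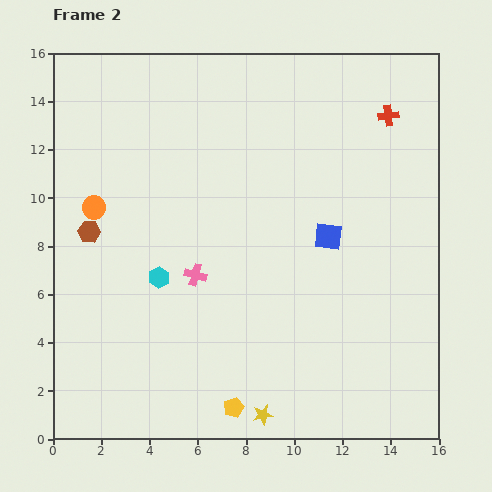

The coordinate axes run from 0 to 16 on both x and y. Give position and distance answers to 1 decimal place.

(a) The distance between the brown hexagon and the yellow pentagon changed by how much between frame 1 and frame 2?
+2.9

Distance in frame 1: 6.5. Distance in frame 2: 9.4.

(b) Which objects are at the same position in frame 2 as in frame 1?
none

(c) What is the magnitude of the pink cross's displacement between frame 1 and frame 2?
3.4

The pink cross moved from (2.6, 7.8) to (5.9, 6.8), a distance of √(3.3² + 1.0²) ≈ 3.4.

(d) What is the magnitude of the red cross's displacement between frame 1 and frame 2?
0.9

The red cross moved from (13.6, 12.5) to (13.9, 13.4), a distance of √(0.3² + 0.9²) ≈ 0.9.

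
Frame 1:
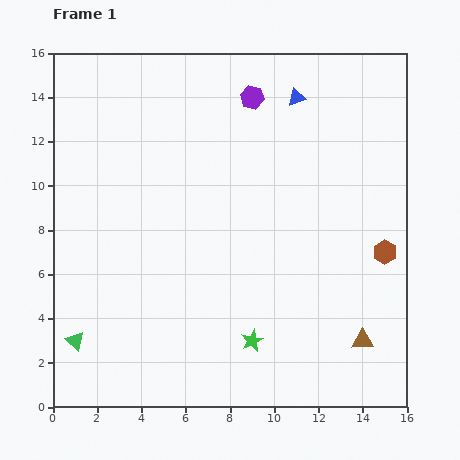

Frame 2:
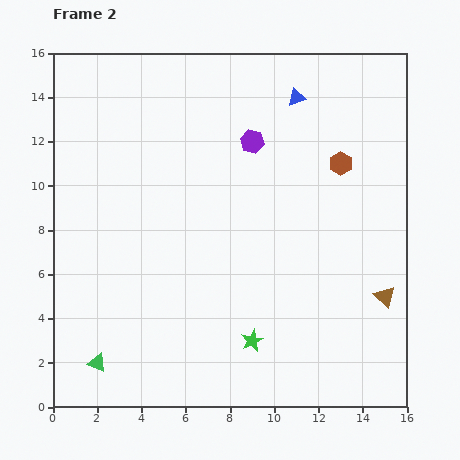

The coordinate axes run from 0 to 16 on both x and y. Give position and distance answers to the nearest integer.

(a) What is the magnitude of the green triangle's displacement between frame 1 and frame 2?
1

The green triangle moved from (1, 3) to (2, 2), a distance of √(1² + 1²) ≈ 1.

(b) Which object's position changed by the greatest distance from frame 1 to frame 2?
the brown hexagon

(moved 4; next 2)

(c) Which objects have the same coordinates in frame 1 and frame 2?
the green star, the blue triangle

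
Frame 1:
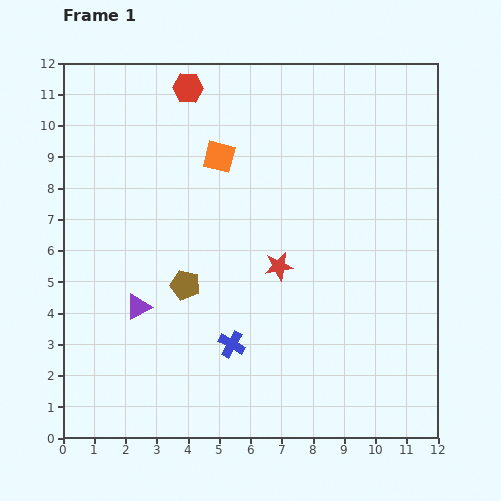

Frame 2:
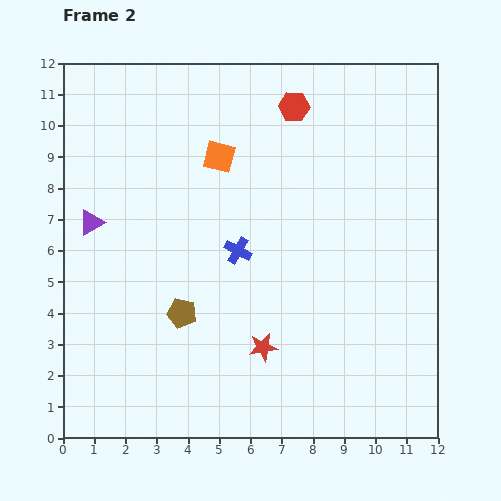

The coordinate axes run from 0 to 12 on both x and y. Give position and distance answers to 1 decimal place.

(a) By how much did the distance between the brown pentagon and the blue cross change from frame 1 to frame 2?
+0.3

Distance in frame 1: 2.4. Distance in frame 2: 2.7.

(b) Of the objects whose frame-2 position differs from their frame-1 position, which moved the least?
the brown pentagon

(moved 0.9)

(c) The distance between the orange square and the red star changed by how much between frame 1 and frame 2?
+2.3

Distance in frame 1: 4.0. Distance in frame 2: 6.3.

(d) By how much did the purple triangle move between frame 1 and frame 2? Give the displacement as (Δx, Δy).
(-1.5, 2.7)

The purple triangle was at (2.4, 4.2) in frame 1 and (0.9, 6.9) in frame 2.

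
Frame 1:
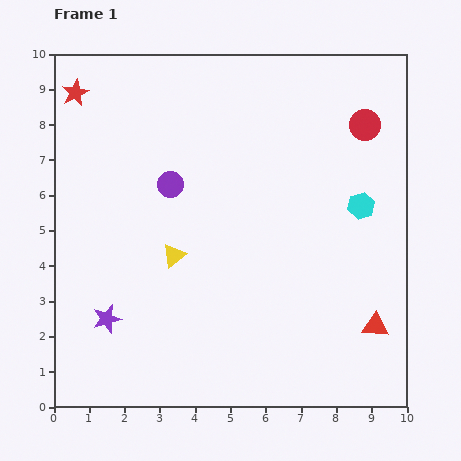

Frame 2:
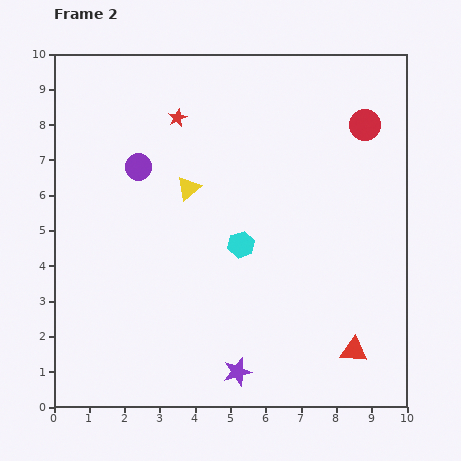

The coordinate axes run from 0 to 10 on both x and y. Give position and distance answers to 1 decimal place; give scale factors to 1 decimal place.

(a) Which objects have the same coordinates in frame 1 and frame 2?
the red circle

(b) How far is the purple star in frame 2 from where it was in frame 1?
4.0

The purple star moved from (1.5, 2.5) to (5.2, 1.0), a distance of √(3.7² + 1.5²) ≈ 4.0.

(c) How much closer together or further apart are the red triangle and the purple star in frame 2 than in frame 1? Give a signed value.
-4.2

Distance in frame 1: 7.6. Distance in frame 2: 3.4.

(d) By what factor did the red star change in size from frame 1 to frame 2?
0.7×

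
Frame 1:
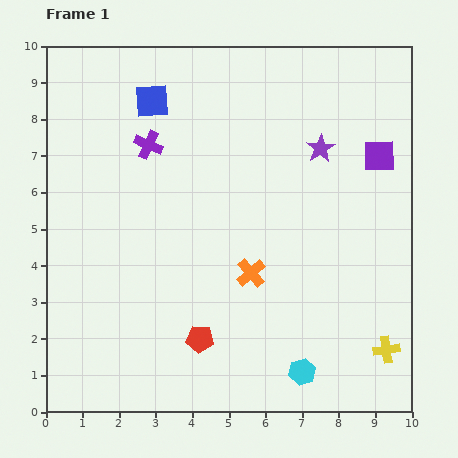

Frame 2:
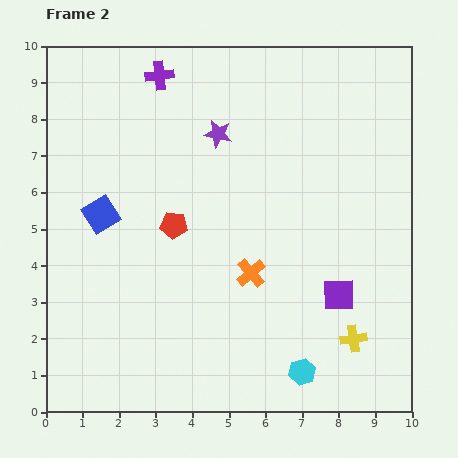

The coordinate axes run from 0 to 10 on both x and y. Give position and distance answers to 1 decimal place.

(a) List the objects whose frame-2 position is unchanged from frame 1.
the cyan hexagon, the orange cross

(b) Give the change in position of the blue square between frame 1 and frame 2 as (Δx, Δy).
(-1.4, -3.1)

The blue square was at (2.9, 8.5) in frame 1 and (1.5, 5.4) in frame 2.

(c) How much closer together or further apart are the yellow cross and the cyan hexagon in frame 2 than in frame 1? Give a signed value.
-0.7

Distance in frame 1: 2.4. Distance in frame 2: 1.7.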